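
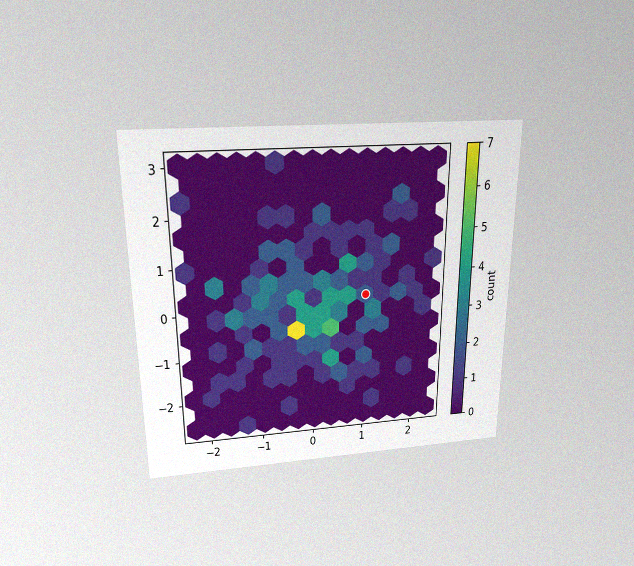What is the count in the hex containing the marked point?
2

The chart is viewed slightly from above, with some photo noise. The marked hex reads 2 on the colorbar.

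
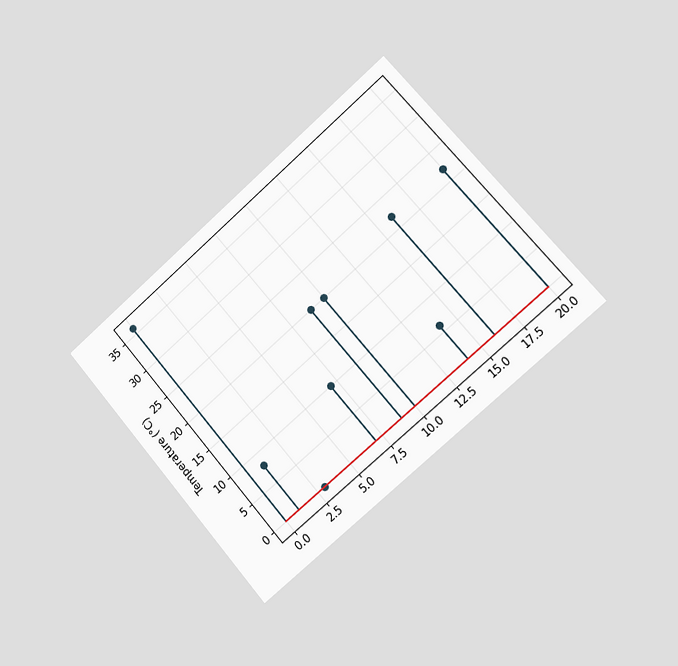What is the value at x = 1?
The chart is tilted about 41° counter-clockwise and viewed slightly from the right. The stem at x=1 reaches 8°C.

8°C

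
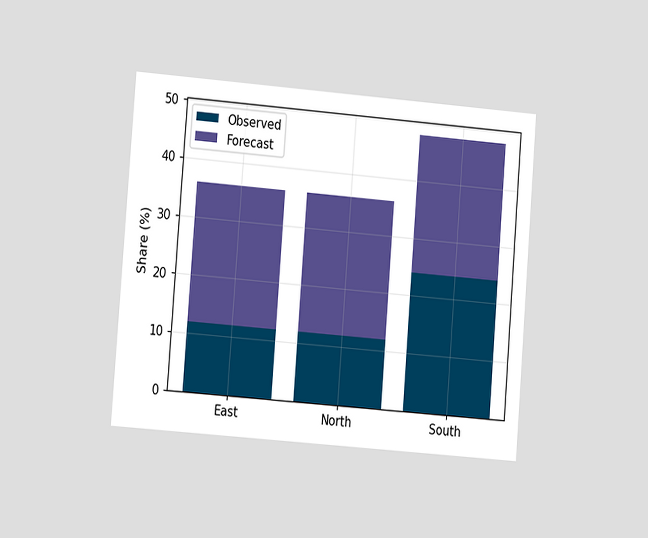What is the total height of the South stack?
48%

The chart is tilted about 4° clockwise and viewed at a slight angle. The South stack's top reaches 48% on the y-axis.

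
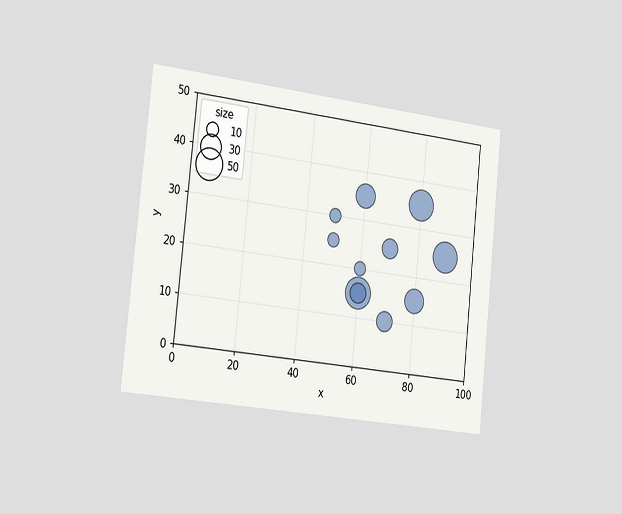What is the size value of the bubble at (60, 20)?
The chart is tilted about 6° clockwise and viewed slightly from the left. Matching the bubble at (60, 20) against the size legend gives 10.

10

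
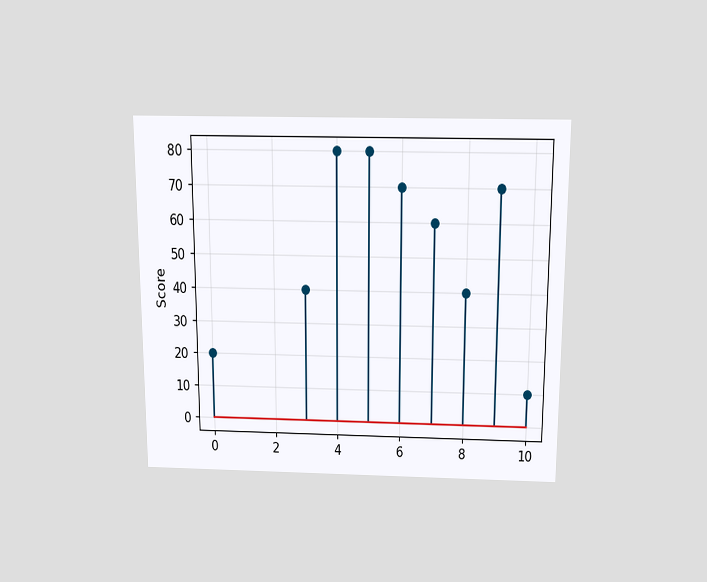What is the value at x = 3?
The chart is viewed slightly from above. The stem at x=3 reaches 40.

40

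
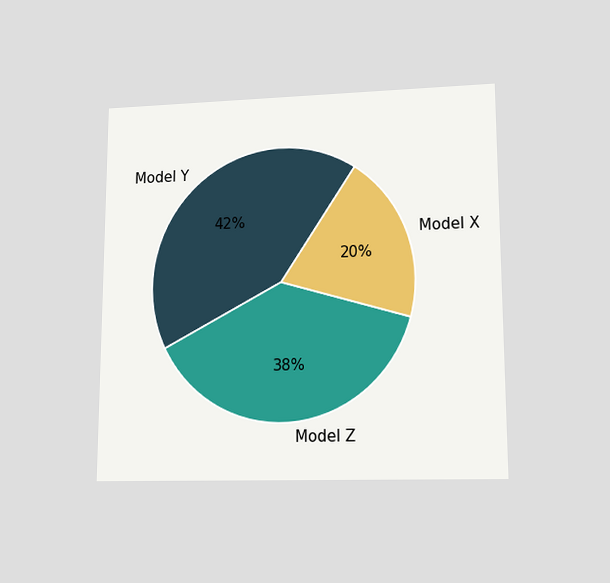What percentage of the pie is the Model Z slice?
The chart is viewed at a slight angle. The Model Z slice takes up 38% of the pie.

38%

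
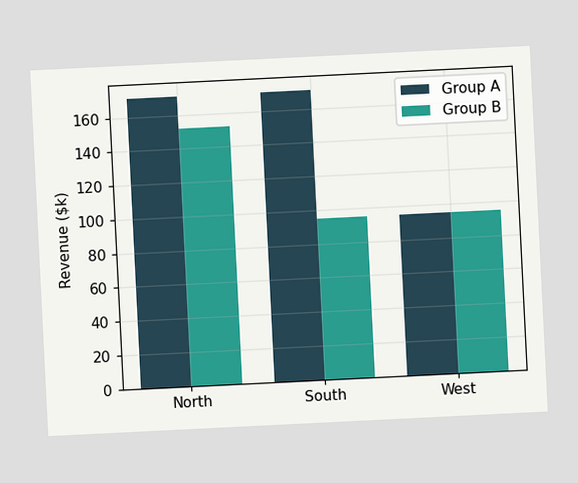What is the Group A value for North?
The chart is tilted about 3° counter-clockwise. The Group A bar at North reaches $171k on the y-axis.

$171k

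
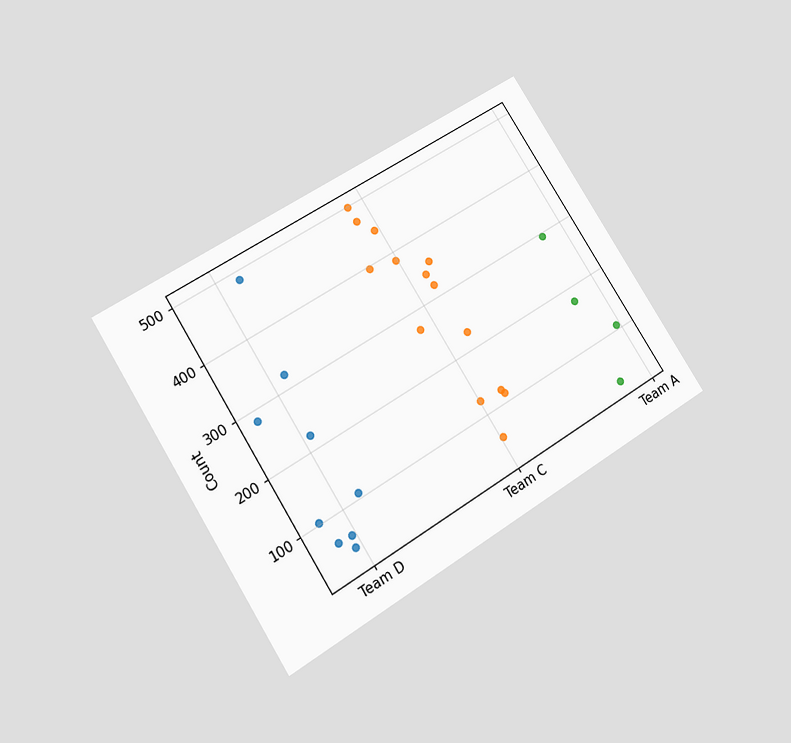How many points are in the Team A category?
The chart is tilted about 32° counter-clockwise and viewed at a slight angle. Counting the markers in the Team A column gives 4.

4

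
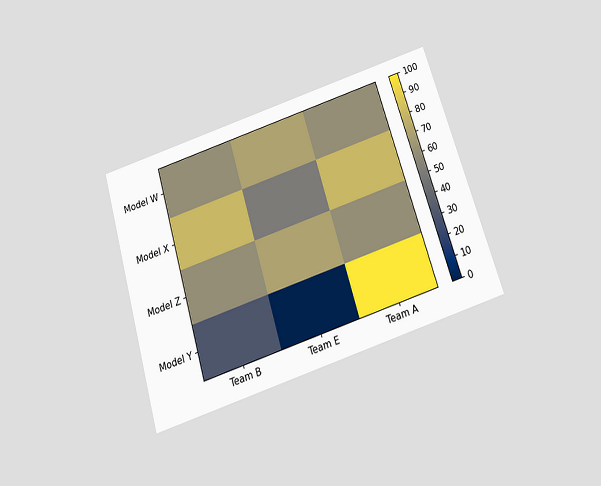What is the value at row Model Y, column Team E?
The chart is tilted about 17° counter-clockwise and viewed slightly from below. Matching cell (Model Y, Team E) against the colorbar gives 0.

0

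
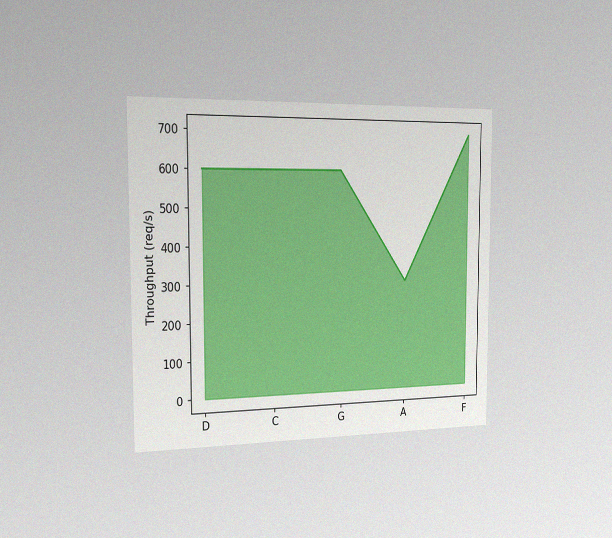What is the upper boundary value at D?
600req/s

The chart is viewed slightly from the left, with some photo noise. At D the upper boundary is at 600req/s.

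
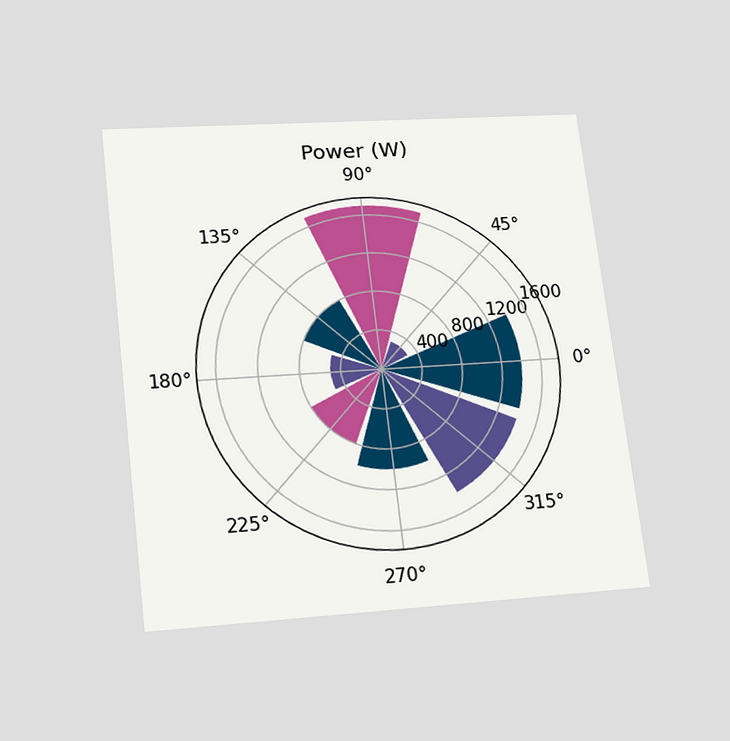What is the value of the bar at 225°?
The chart is tilted about 7° counter-clockwise and viewed slightly from below. The bar at 225° reaches 800W on the radial axis.

800W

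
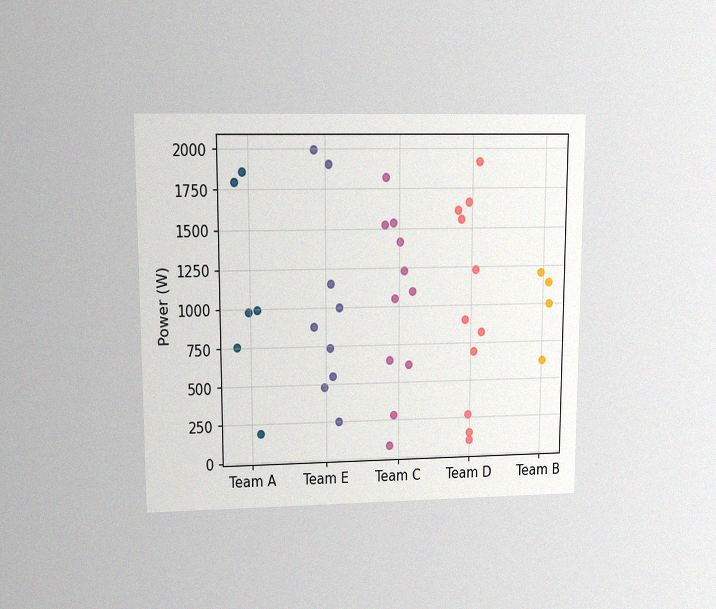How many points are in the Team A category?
6

The chart is viewed at a slight angle, with some photo noise. Counting the markers in the Team A column gives 6.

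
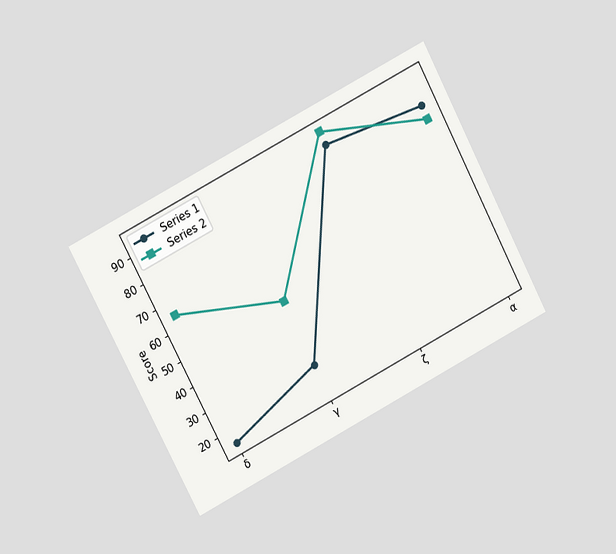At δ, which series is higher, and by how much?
Series 2, by 50

The chart is tilted about 28° counter-clockwise and viewed at a slight angle. At δ, Series 2 sits above the other line by 50.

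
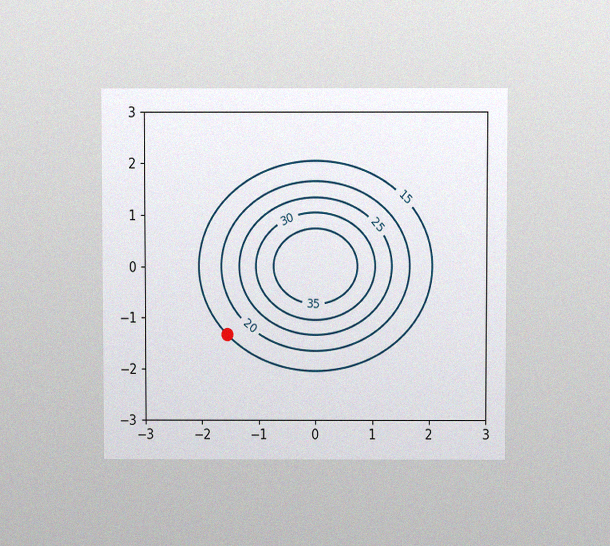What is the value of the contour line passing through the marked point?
The chart is viewed at a slight angle, with some photo noise. The marked point sits on the contour labelled 15.

15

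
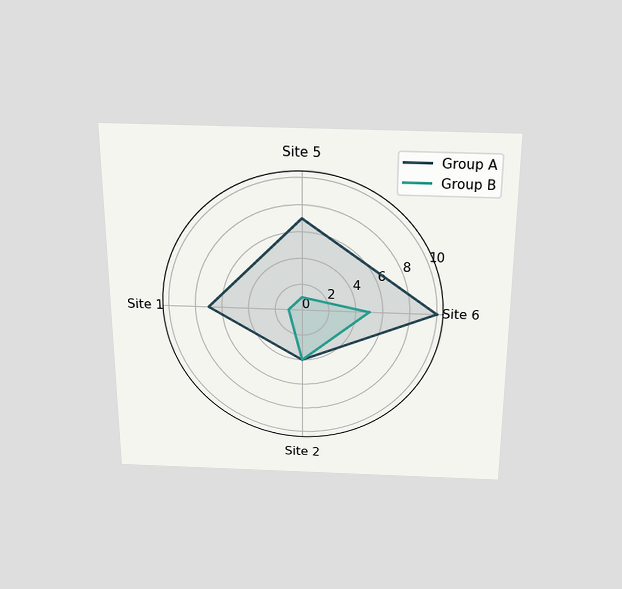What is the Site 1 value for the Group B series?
The chart is viewed slightly from above. On the Site 1 axis, Group B reaches 1.

1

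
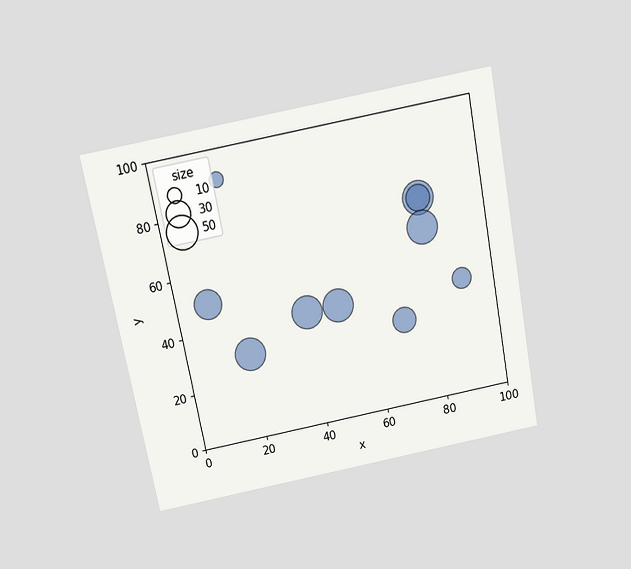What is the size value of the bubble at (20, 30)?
50

The chart is tilted about 11° counter-clockwise and viewed slightly from above. Matching the bubble at (20, 30) against the size legend gives 50.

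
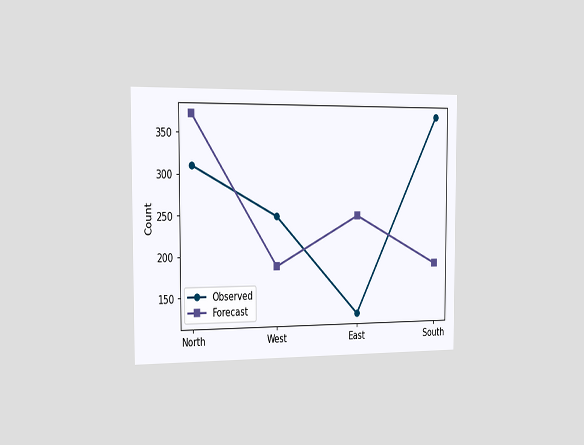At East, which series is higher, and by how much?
Forecast, by 124

The chart is viewed slightly from the left. At East, Forecast sits above the other line by 124.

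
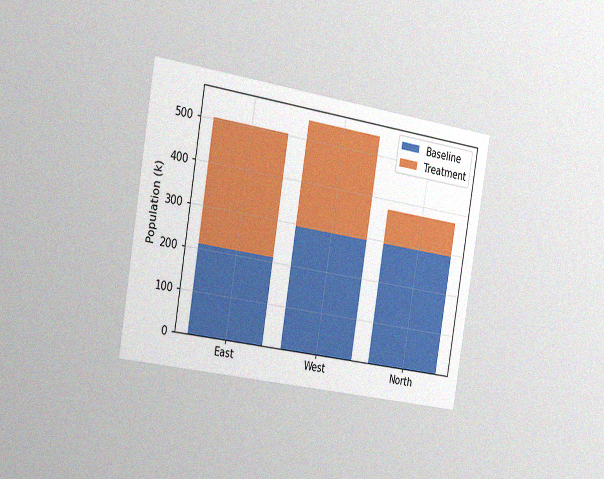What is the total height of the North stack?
378k

The chart is tilted about 9° clockwise and viewed slightly from the left, with some photo noise. The North stack's top reaches 378k on the y-axis.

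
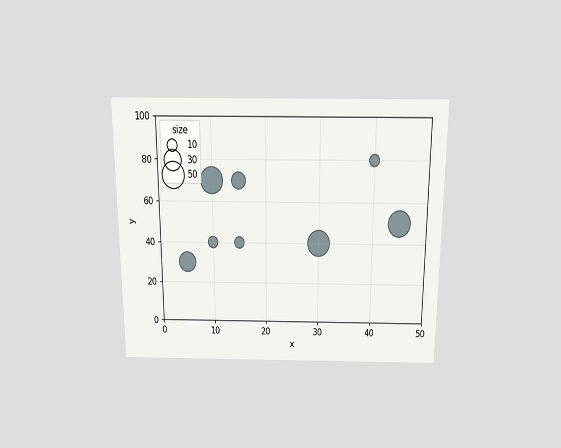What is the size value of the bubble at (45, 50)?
The chart is viewed slightly from above. Matching the bubble at (45, 50) against the size legend gives 50.

50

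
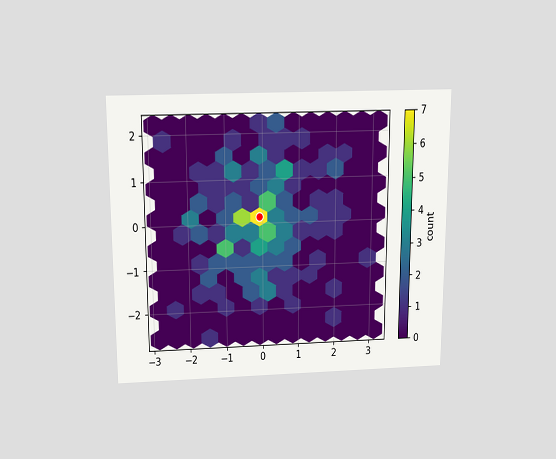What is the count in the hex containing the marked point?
7

The chart is viewed slightly from above. The marked hex reads 7 on the colorbar.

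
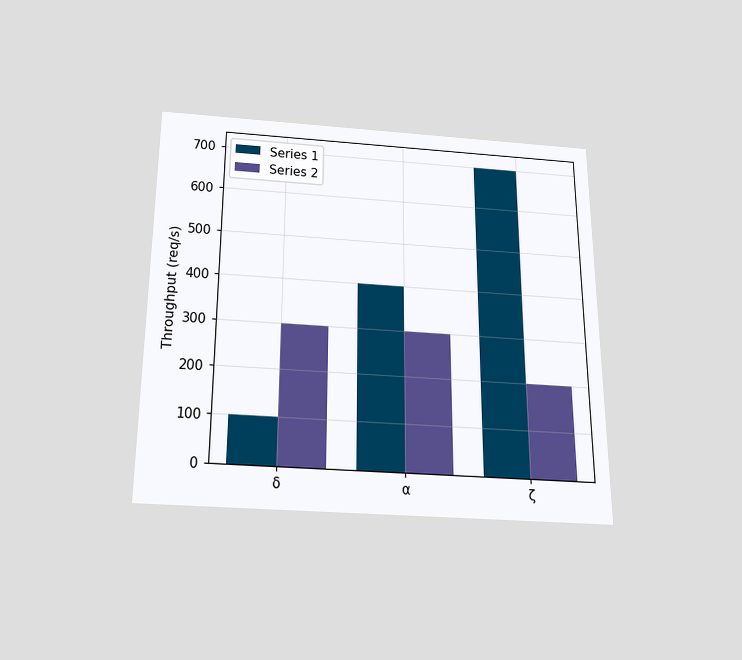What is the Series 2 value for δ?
300req/s

The chart is viewed slightly from below. The Series 2 bar at δ reaches 300req/s on the y-axis.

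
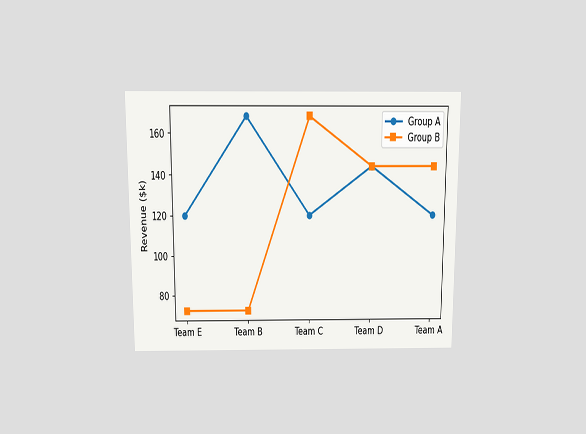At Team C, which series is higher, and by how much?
Group B, by $48k

The chart is viewed slightly from above. At Team C, Group B sits above the other line by $48k.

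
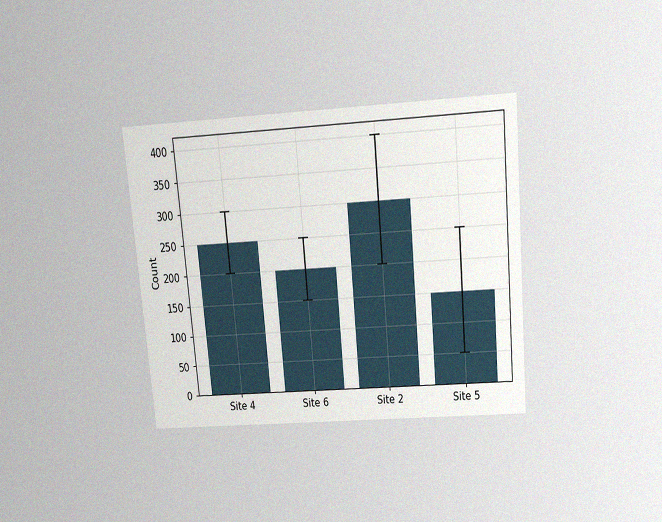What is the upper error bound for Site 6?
250

The chart is tilted about 5° counter-clockwise and viewed slightly from above, with some photo noise. The Site 6 bar's upper whisker reaches 250.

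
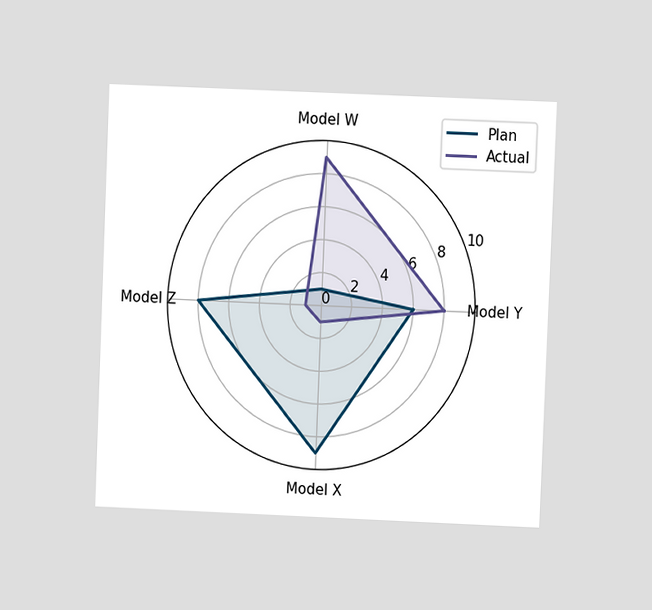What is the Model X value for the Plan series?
The chart is tilted about 2° clockwise and viewed at a slight angle. On the Model X axis, Plan reaches 9.

9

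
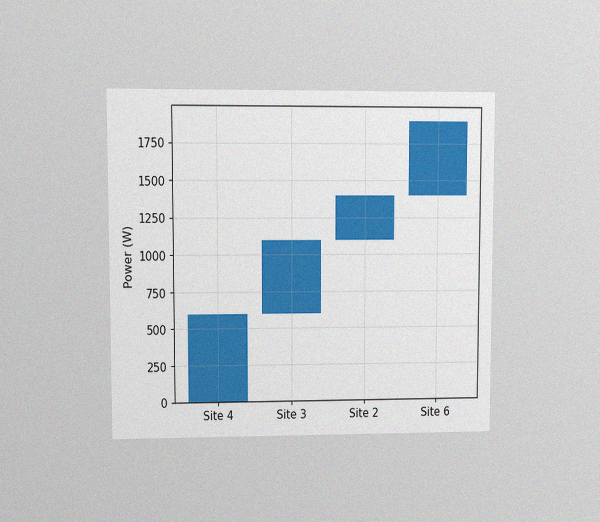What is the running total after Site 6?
The chart is viewed at a slight angle, with some photo noise. After Site 6 the running total reaches 1900W.

1900W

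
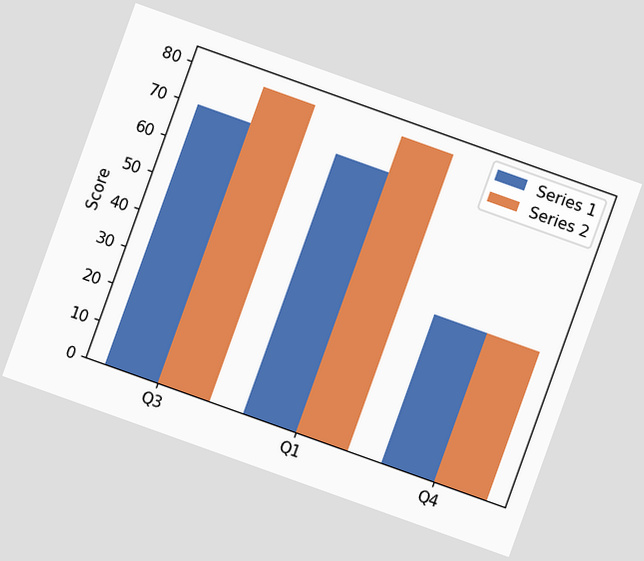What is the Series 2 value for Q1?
The chart is tilted about 20° clockwise. The Series 2 bar at Q1 reaches 80 on the y-axis.

80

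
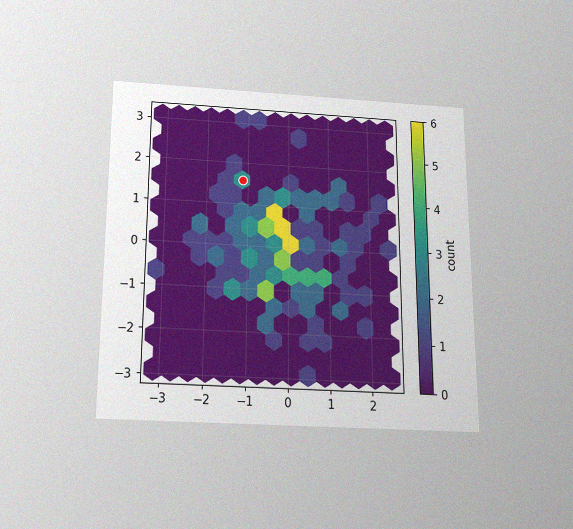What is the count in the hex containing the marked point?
The chart is viewed slightly from below, with some photo noise. The marked hex reads 3 on the colorbar.

3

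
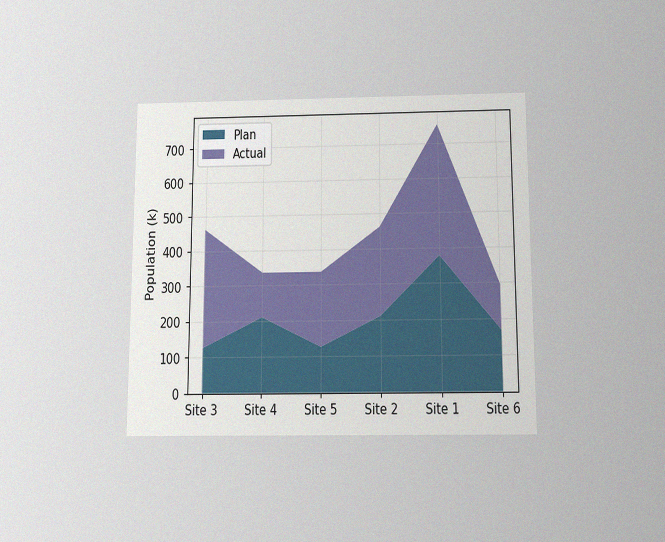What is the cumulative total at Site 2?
462k

The chart is viewed slightly from below, with some photo noise. The stacked total at Site 2 reaches 462k.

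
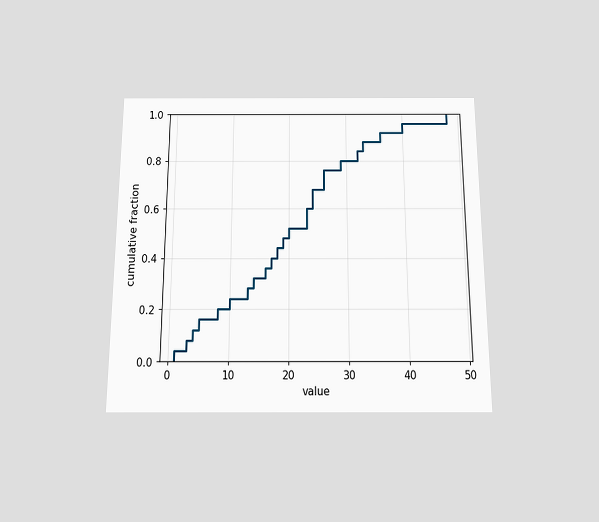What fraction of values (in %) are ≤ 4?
12%

The chart is viewed slightly from below. At x=4 the ECDF step is at 12%.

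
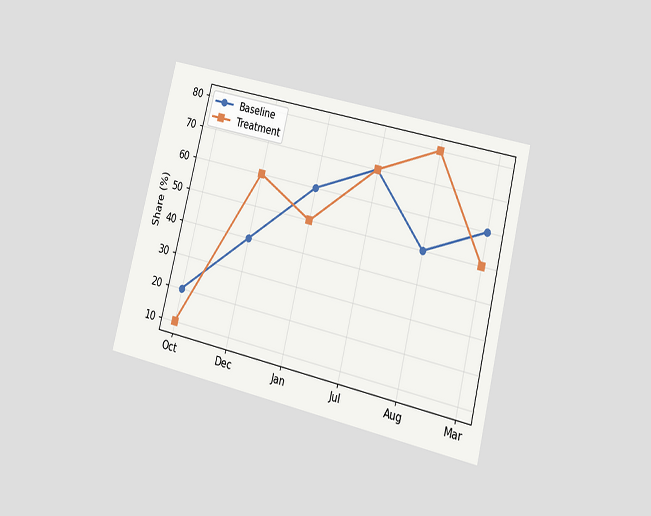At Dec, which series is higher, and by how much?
The chart is tilted about 14° clockwise and viewed at a slight angle. At Dec, Treatment sits above the other line by 20%.

Treatment, by 20%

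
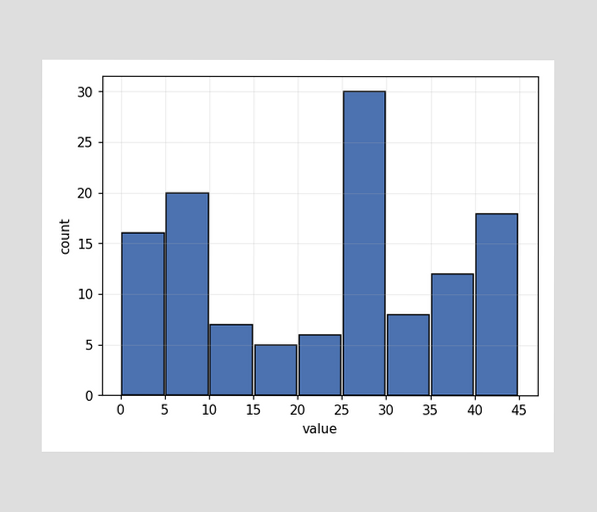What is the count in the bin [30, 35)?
8

The [30, 35) bin has height 8.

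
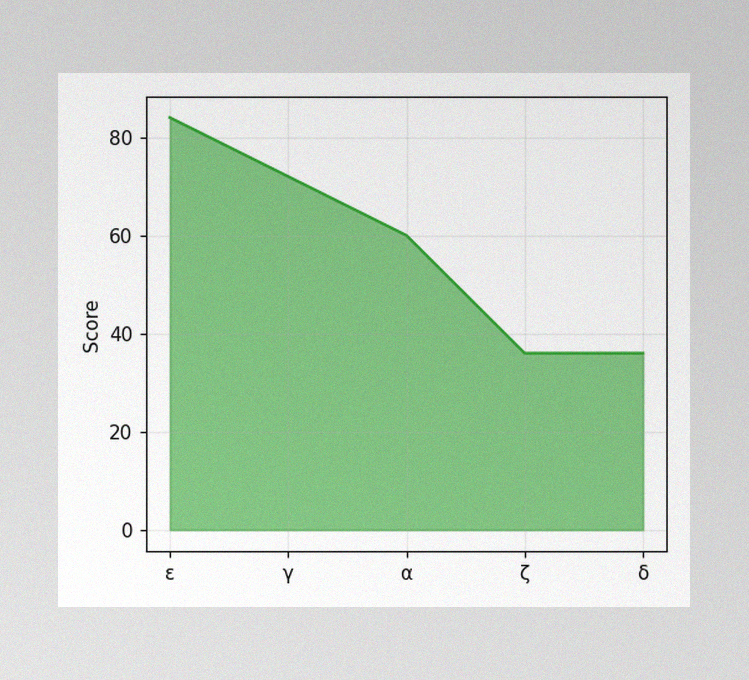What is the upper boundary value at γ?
72

The image has some photo noise and uneven lighting. At γ the upper boundary is at 72.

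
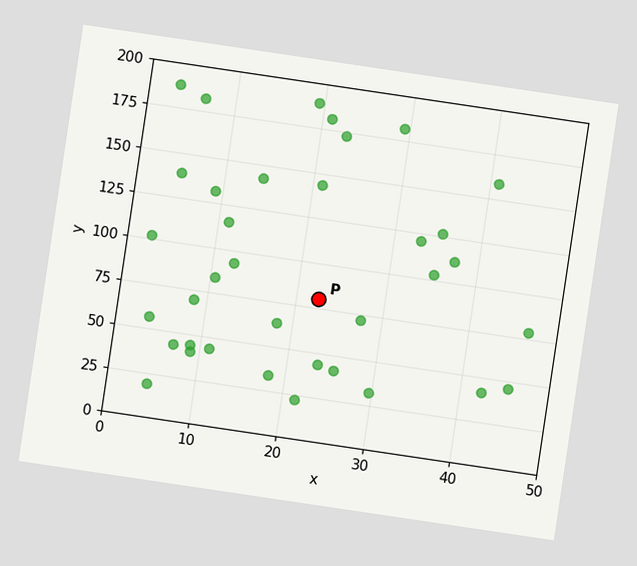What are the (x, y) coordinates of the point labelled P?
(22.5, 80)

The chart is tilted about 8° clockwise. Following the gridlines from P to each axis, P sits at (22.5, 80).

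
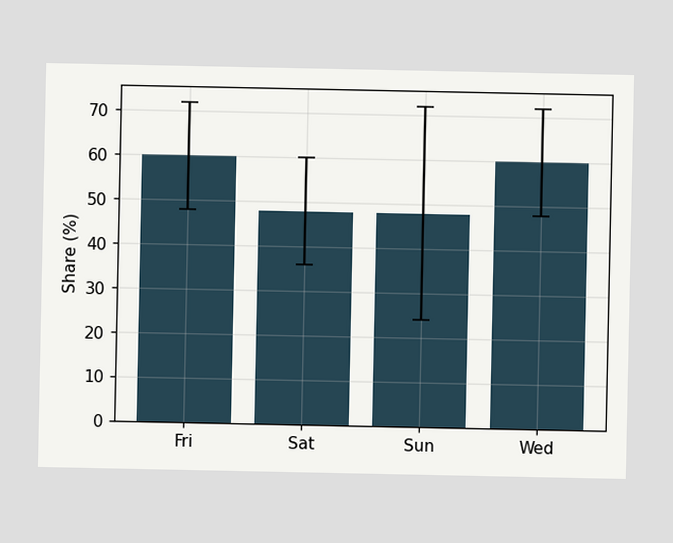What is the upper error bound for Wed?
72%

The Wed bar's upper whisker reaches 72%.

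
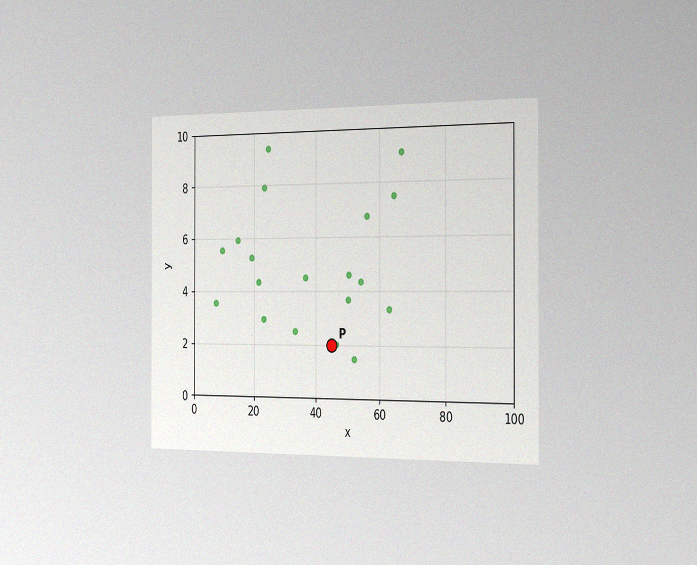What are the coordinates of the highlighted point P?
(45, 2)

The chart is viewed slightly from the right, with some photo noise. Following the gridlines from P to each axis, P sits at (45, 2).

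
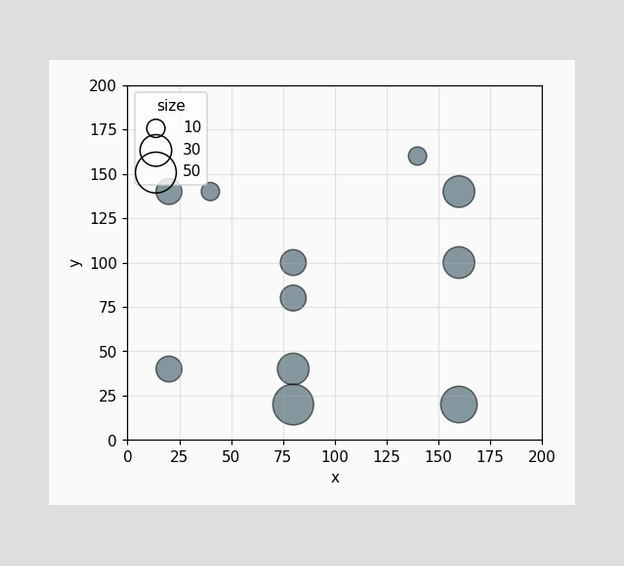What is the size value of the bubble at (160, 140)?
30

Matching the bubble at (160, 140) against the size legend gives 30.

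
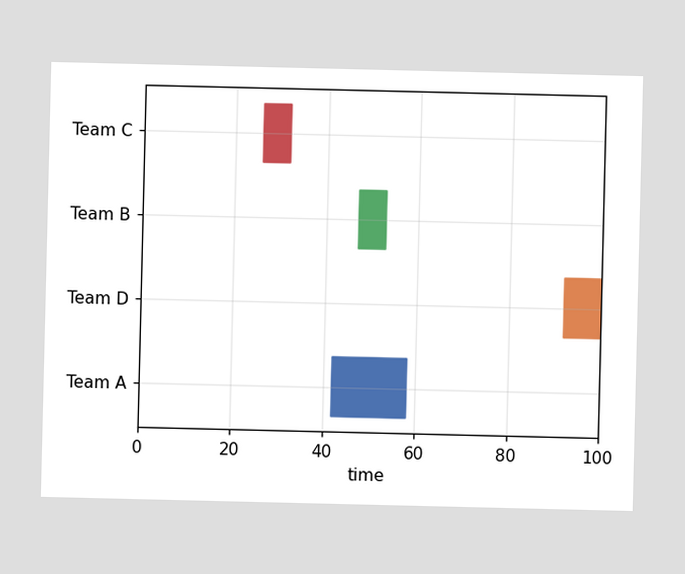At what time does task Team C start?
The Team C bar begins at t=26.

26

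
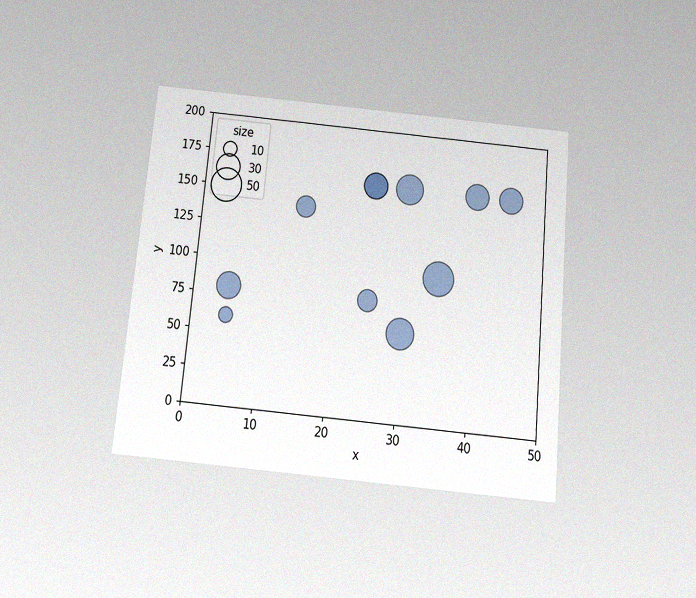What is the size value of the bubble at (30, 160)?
The chart is tilted about 5° clockwise and viewed slightly from below, with some photo noise. Matching the bubble at (30, 160) against the size legend gives 40.

40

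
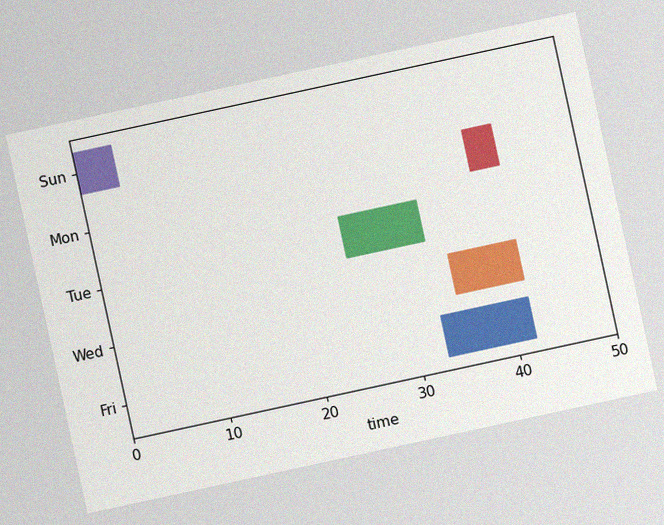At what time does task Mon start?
The chart is tilted about 12° counter-clockwise, with some photo noise. The Mon bar begins at t=39.

39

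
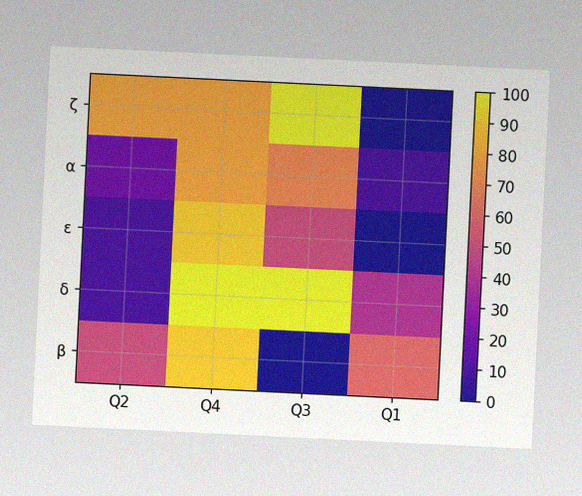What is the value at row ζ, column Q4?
80

The chart is tilted about 3° clockwise, with some photo noise. Matching cell (ζ, Q4) against the colorbar gives 80.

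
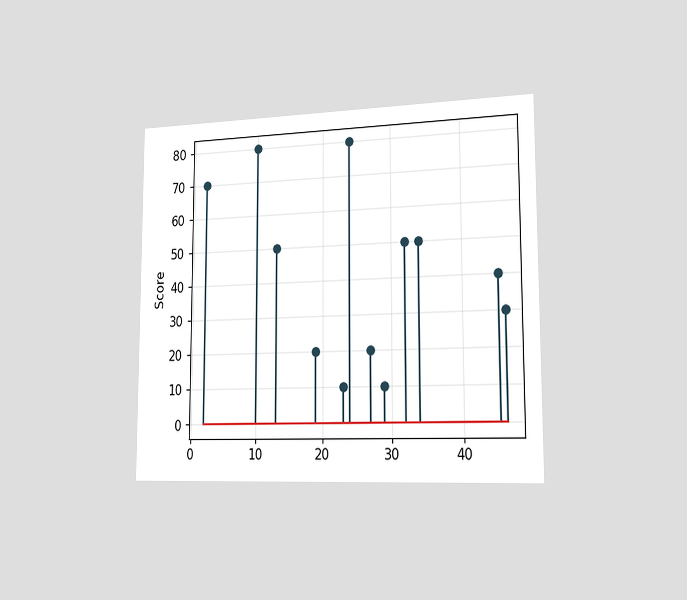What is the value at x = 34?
The chart is viewed slightly from the right. The stem at x=34 reaches 50.

50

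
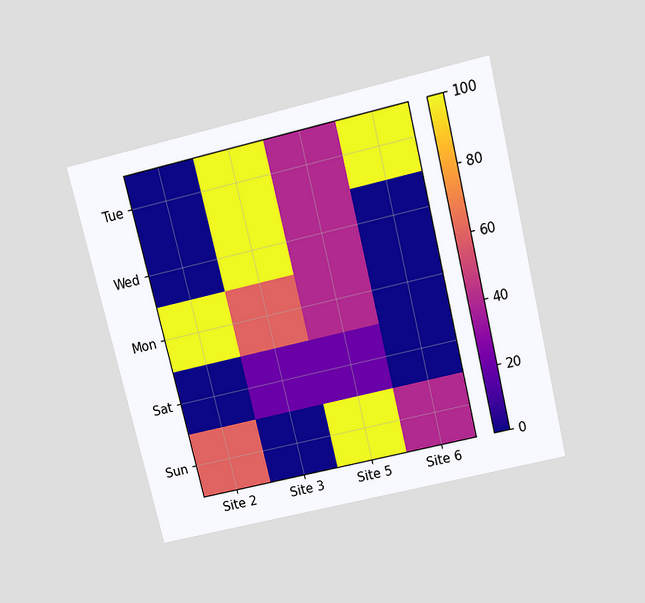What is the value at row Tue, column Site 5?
The chart is tilted about 13° counter-clockwise and viewed slightly from above. Matching cell (Tue, Site 5) against the colorbar gives 40.

40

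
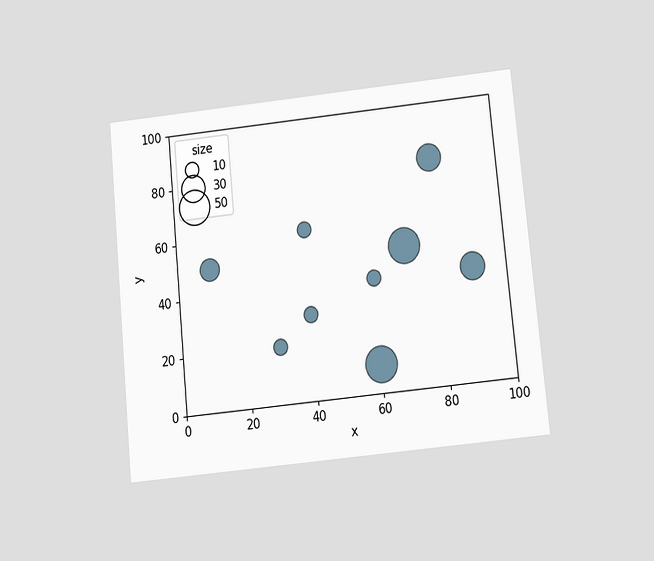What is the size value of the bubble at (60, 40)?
The chart is tilted about 6° counter-clockwise and viewed slightly from below. Matching the bubble at (60, 40) against the size legend gives 10.

10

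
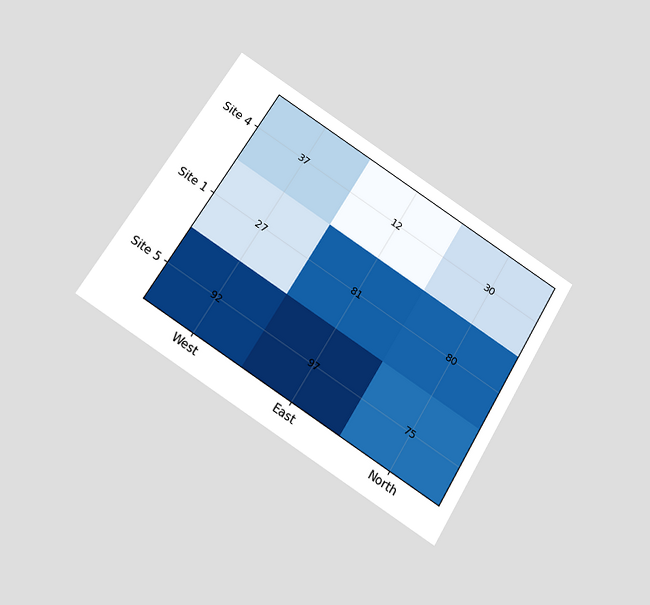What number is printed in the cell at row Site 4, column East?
The chart is tilted about 31° clockwise and viewed slightly from below. The (Site 4, East) cell reads 12.

12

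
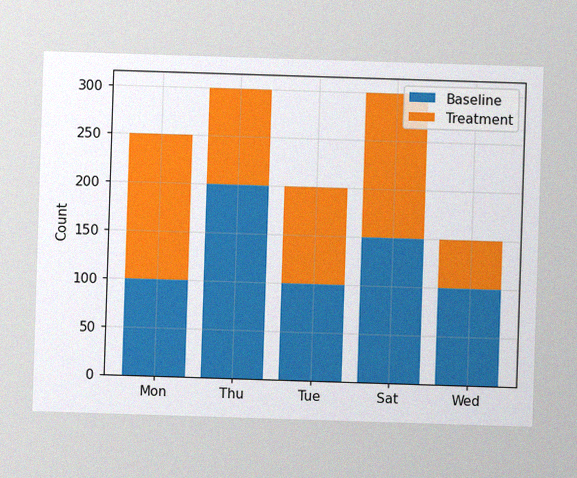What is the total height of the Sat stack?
300

The image has some photo noise and uneven lighting. The Sat stack's top reaches 300 on the y-axis.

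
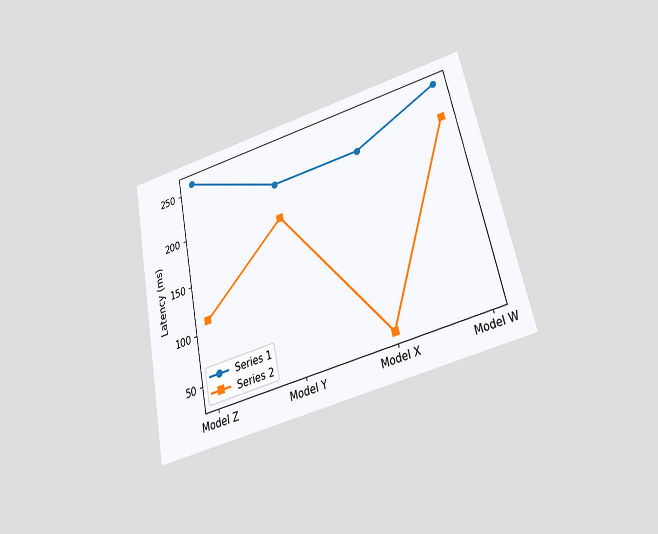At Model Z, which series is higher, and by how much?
The chart is tilted about 12° counter-clockwise and viewed slightly from below. At Model Z, Series 1 sits above the other line by 148ms.

Series 1, by 148ms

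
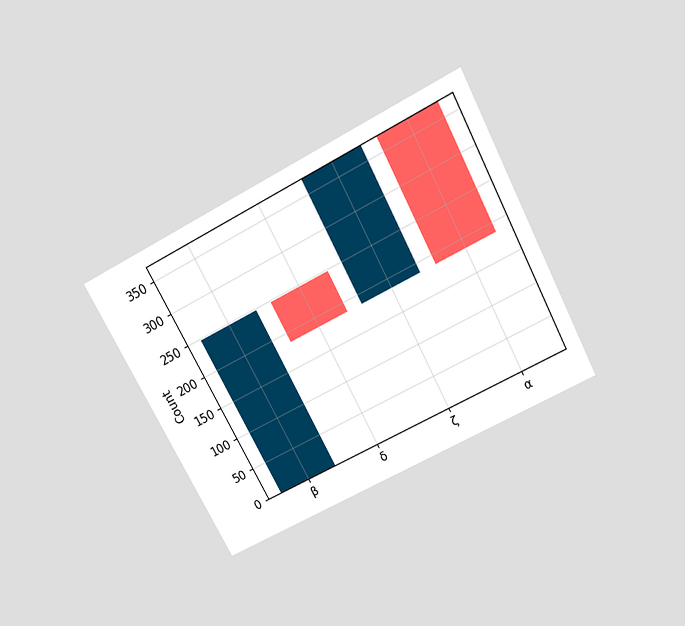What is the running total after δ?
186

The chart is tilted about 28° counter-clockwise and viewed slightly from above. After δ the running total reaches 186.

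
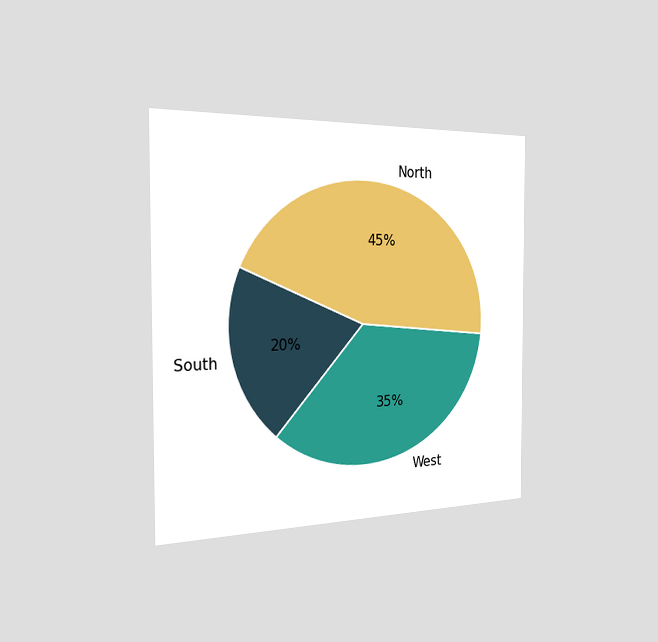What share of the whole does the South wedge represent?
The chart is viewed slightly from the left. The South slice takes up 20% of the pie.

20%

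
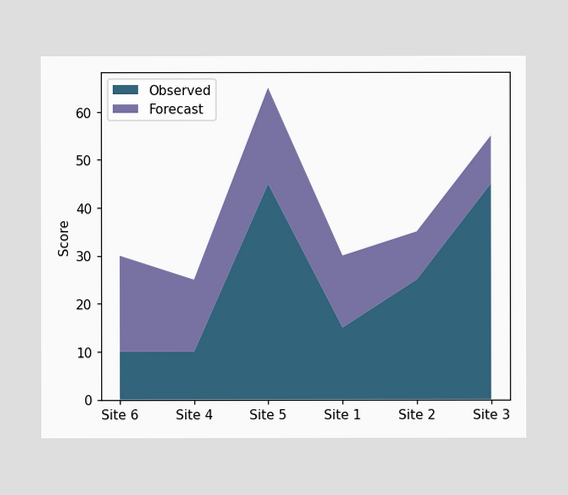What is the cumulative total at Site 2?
The stacked total at Site 2 reaches 35.

35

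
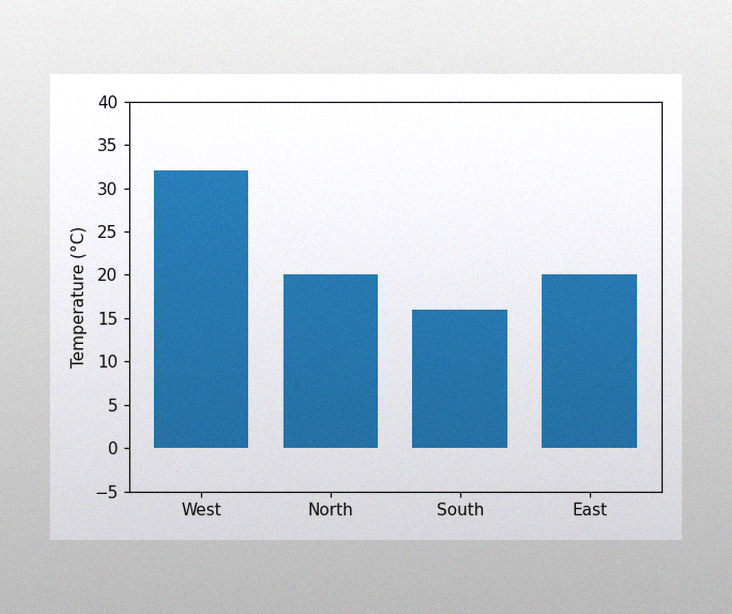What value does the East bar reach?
20°C

The image has some photo noise and uneven lighting. Reading along the chart's y-axis, the East bar reaches 20°C.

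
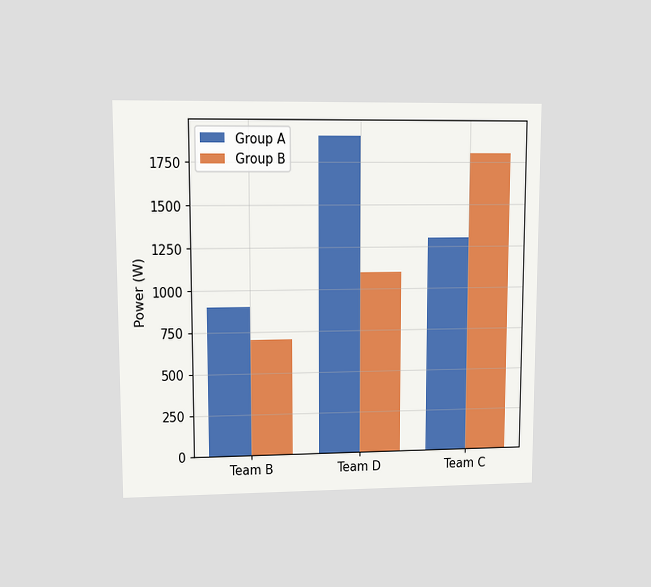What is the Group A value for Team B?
900W

The chart is viewed at a slight angle. The Group A bar at Team B reaches 900W on the y-axis.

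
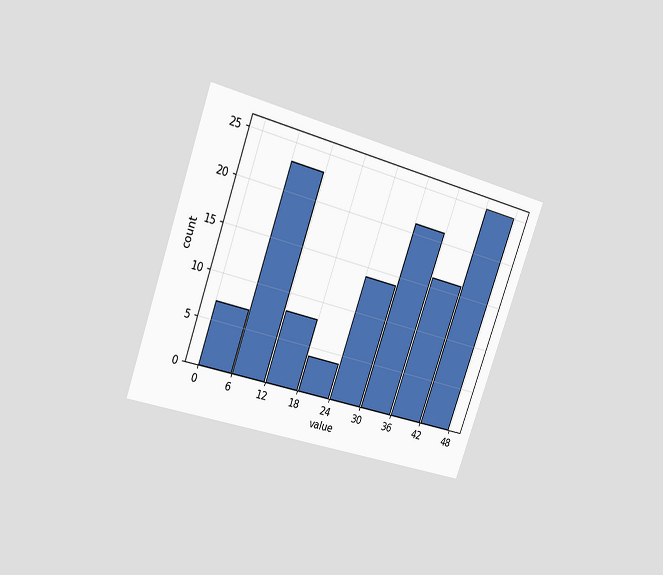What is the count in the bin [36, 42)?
The chart is tilted about 20° clockwise and viewed slightly from the left. The [36, 42) bin has height 16.

16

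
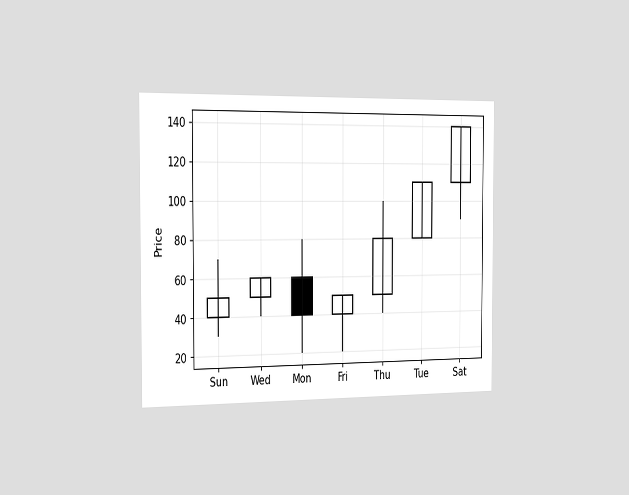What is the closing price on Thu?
The chart is viewed slightly from the left. The Thu candle closes at 80.

80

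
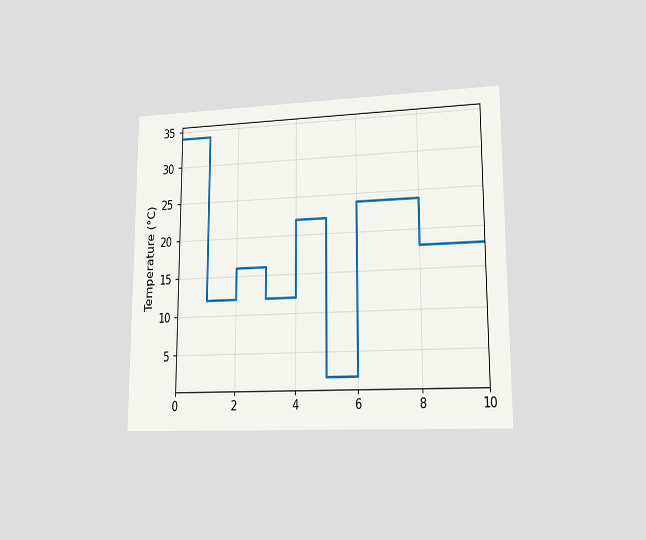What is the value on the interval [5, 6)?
The chart is viewed at a slight angle. On [5, 6) the step sits at 2°C.

2°C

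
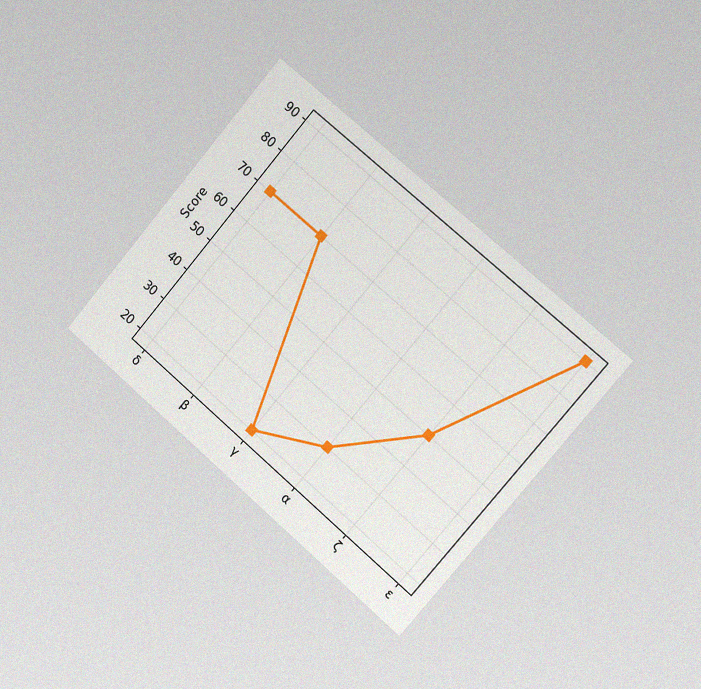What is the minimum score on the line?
20

The chart is tilted about 41° clockwise and viewed slightly from the right, with some photo noise. The lowest point is at γ, and reading across to the y-axis gives 20.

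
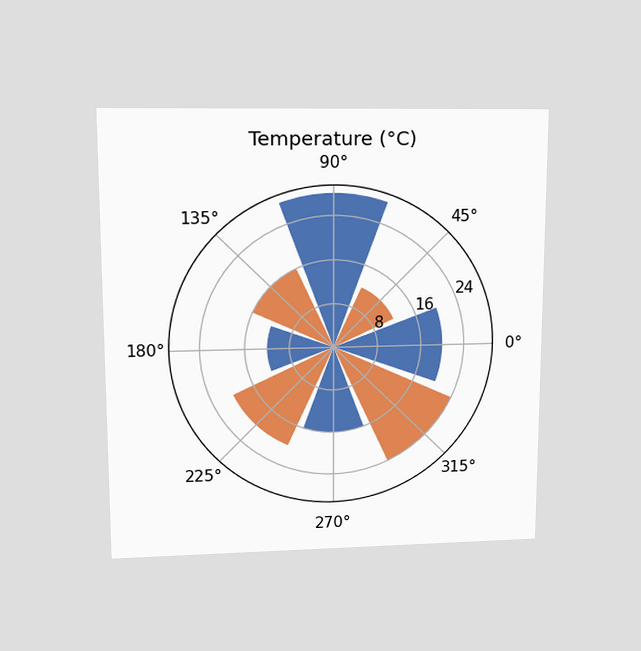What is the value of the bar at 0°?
20°C

The chart is viewed at a slight angle. The bar at 0° reaches 20°C on the radial axis.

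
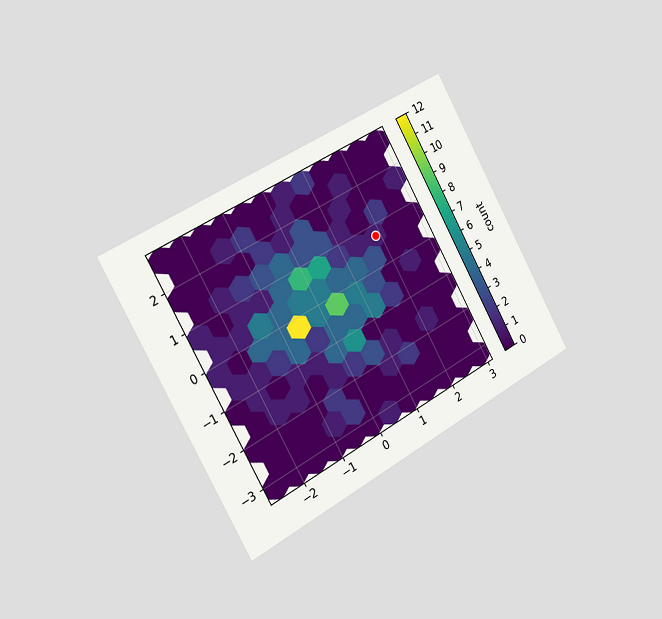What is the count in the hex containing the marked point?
The chart is tilted about 29° counter-clockwise and viewed slightly from the left. The marked hex reads 1 on the colorbar.

1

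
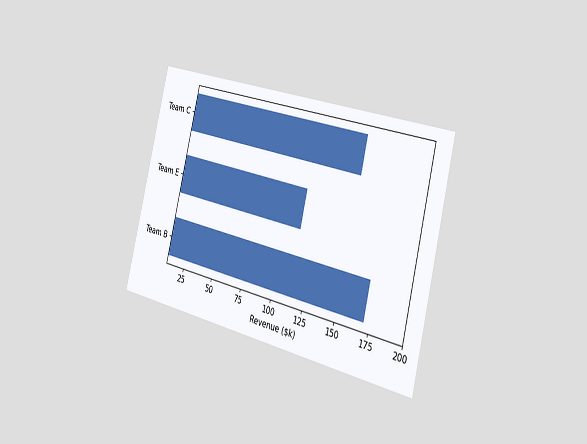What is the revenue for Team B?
The chart is tilted about 14° clockwise and viewed slightly from the right. Reading along the chart's x-axis, the Team B bar reaches $171k.

$171k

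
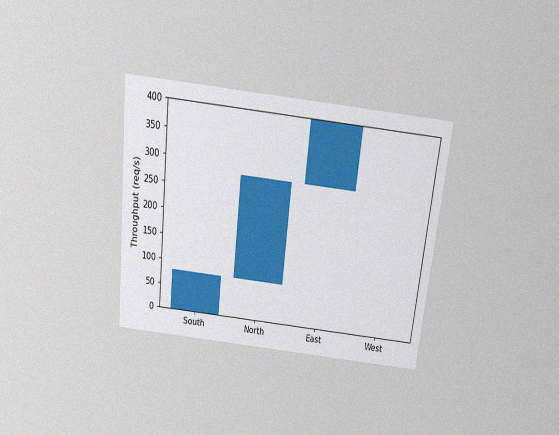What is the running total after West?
The chart is tilted about 6° clockwise and viewed slightly from above, with some photo noise. After West the running total reaches 400req/s.

400req/s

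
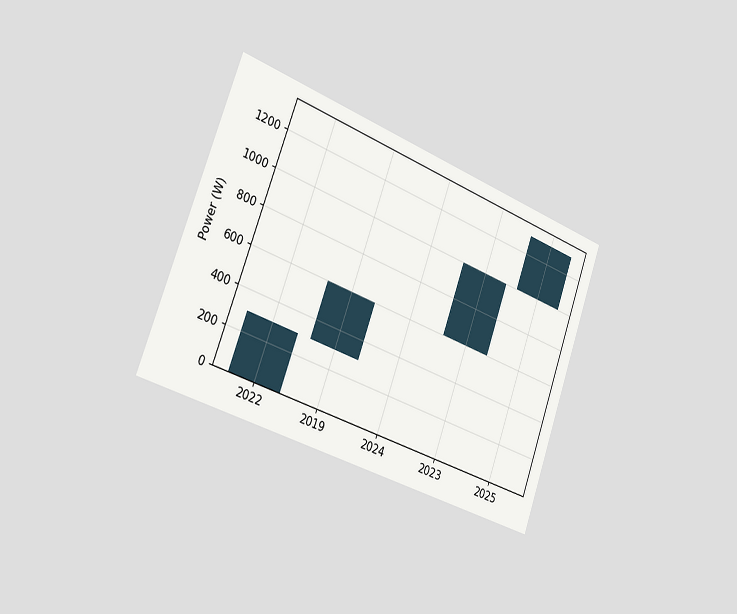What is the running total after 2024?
600W

The chart is tilted about 20° clockwise and viewed slightly from the left. After 2024 the running total reaches 600W.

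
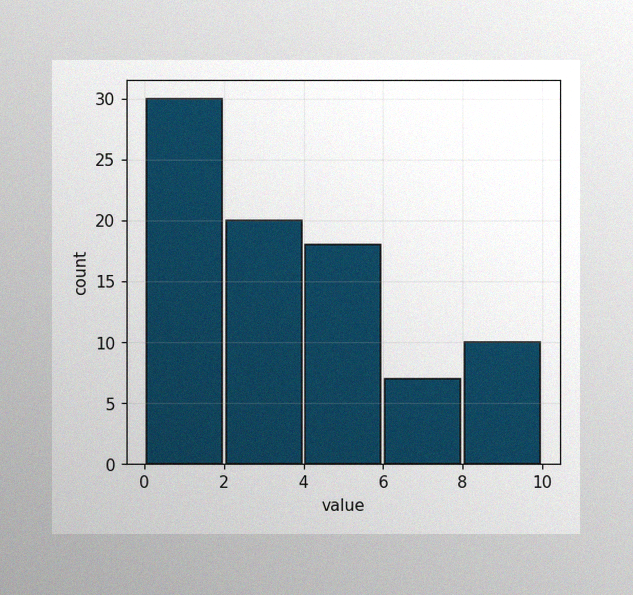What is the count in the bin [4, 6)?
The image has some photo noise and uneven lighting. The [4, 6) bin has height 18.

18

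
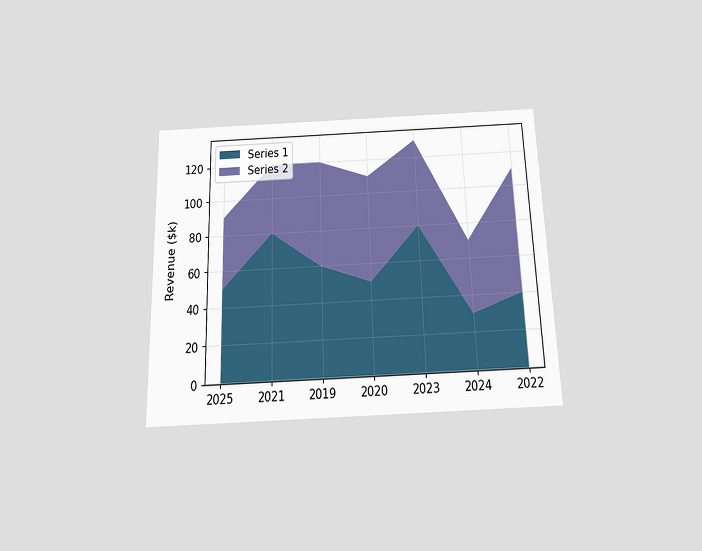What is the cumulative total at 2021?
$120k

The chart is viewed slightly from below. The stacked total at 2021 reaches $120k.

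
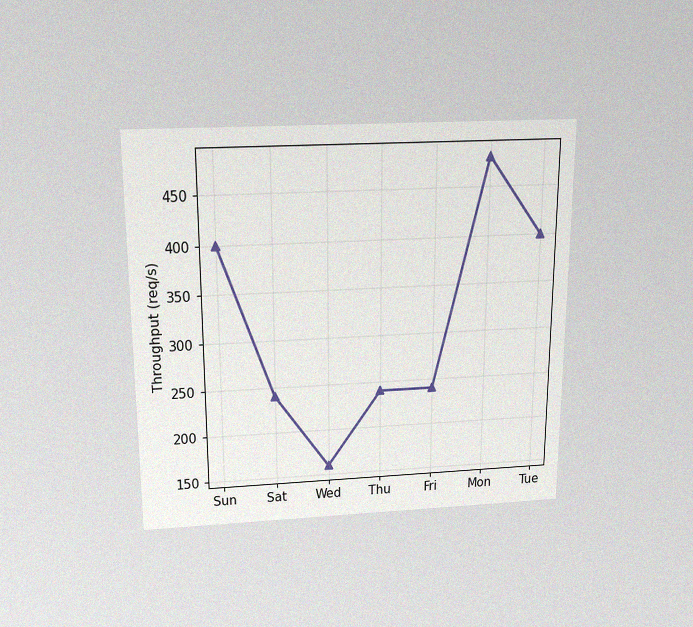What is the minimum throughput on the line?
160req/s

The chart is viewed slightly from above, with some photo noise. The lowest point is at Wed, and reading across to the y-axis gives 160req/s.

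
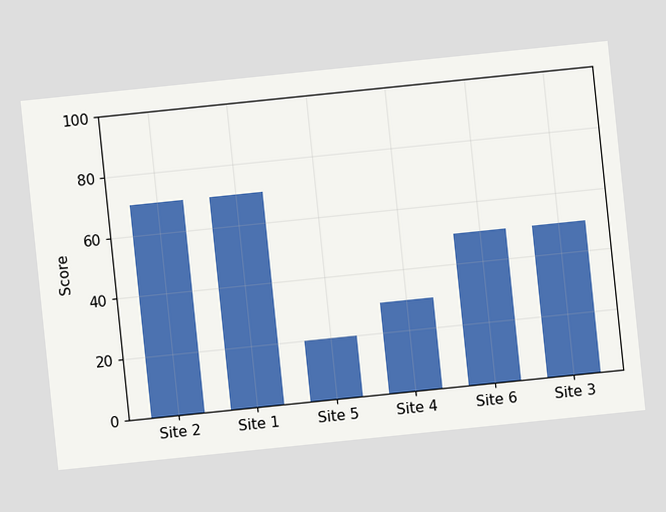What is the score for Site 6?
50

The chart is tilted about 6° counter-clockwise. Reading along the chart's y-axis, the Site 6 bar reaches 50.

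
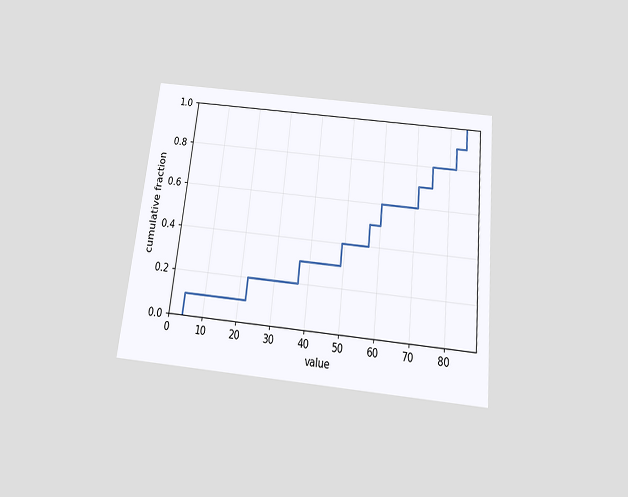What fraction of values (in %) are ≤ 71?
The chart is tilted about 6° clockwise and viewed slightly from below. At x=71 the ECDF step is at 70%.

70%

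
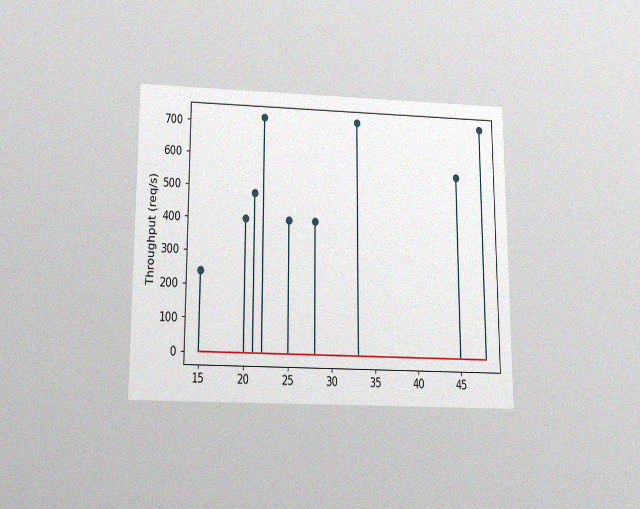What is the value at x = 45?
560req/s

The chart is viewed slightly from below, with some photo noise. The stem at x=45 reaches 560req/s.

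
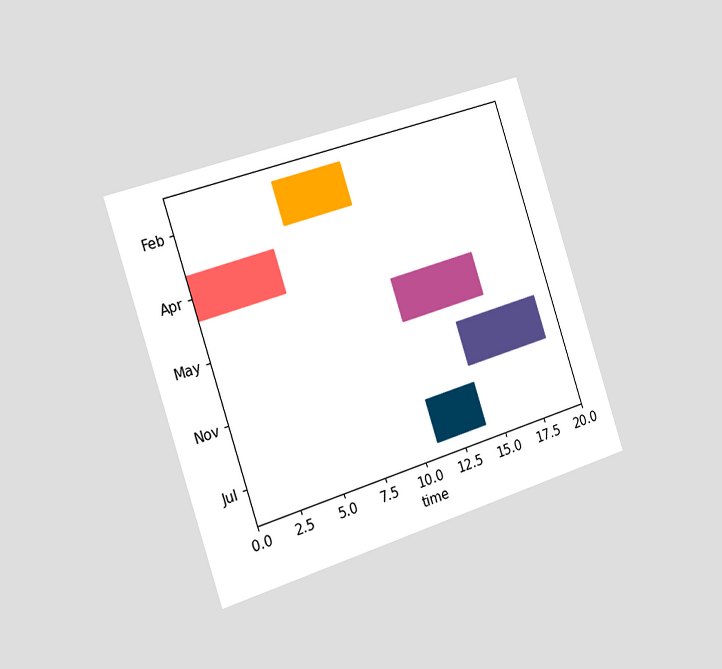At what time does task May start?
11

The chart is tilted about 18° counter-clockwise and viewed slightly from the left. The May bar begins at t=11.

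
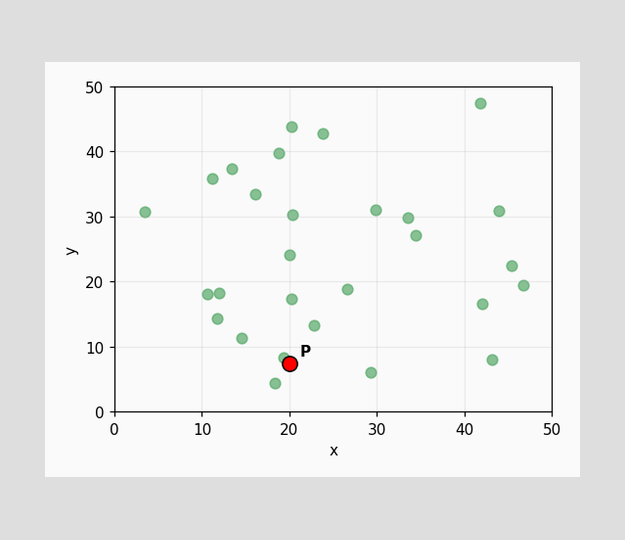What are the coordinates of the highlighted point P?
(20, 7.5)

Following the gridlines from P to each axis, P sits at (20, 7.5).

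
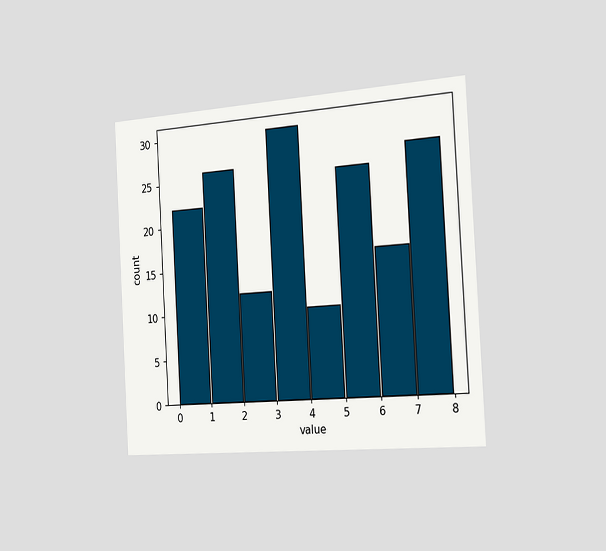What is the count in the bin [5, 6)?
The chart is tilted about 3° counter-clockwise and viewed slightly from the right. The [5, 6) bin has height 25.

25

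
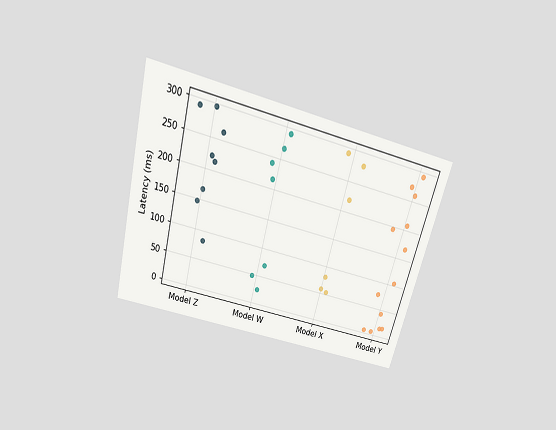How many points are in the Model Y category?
The chart is tilted about 15° clockwise and viewed slightly from above. Counting the markers in the Model Y column gives 13.

13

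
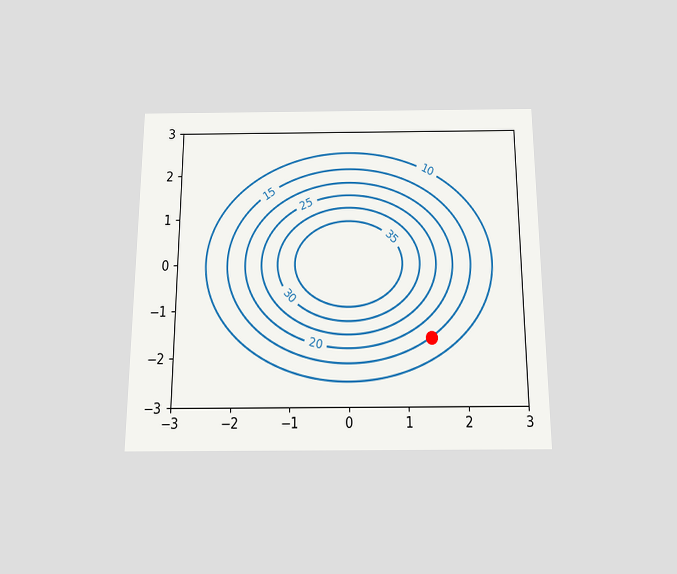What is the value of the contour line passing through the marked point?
The chart is viewed slightly from below. The marked point sits on the contour labelled 15.

15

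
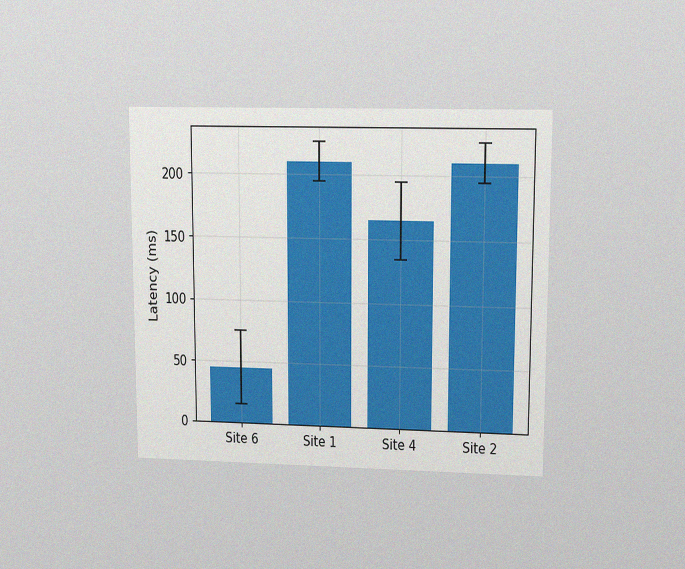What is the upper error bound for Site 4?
195ms

The chart is viewed at a slight angle, with some photo noise. The Site 4 bar's upper whisker reaches 195ms.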